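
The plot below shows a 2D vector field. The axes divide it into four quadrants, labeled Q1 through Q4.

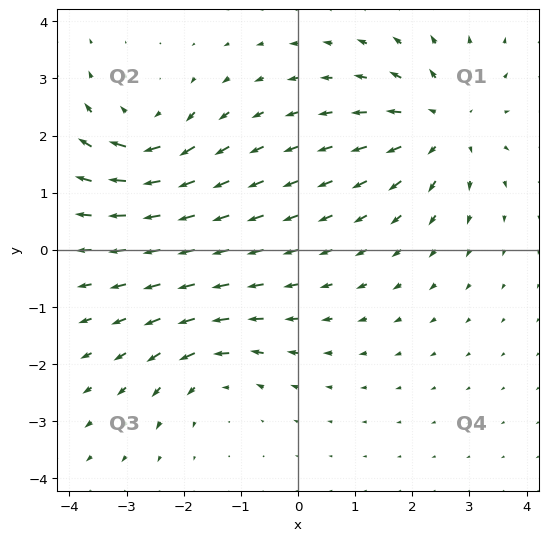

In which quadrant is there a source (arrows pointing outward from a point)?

Q1

The source sits at approximately (2.5, 2.2), which lies in quadrant Q1. The divergence there is about +5, positive as expected for a source.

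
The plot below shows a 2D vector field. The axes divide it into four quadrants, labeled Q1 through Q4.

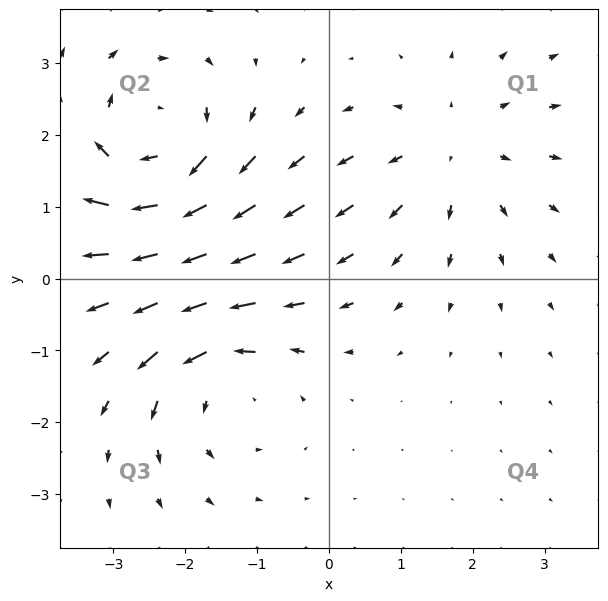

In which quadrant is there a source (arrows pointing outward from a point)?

The source sits at approximately (1.7, 1.8), which lies in quadrant Q1. The divergence there is about +3, positive as expected for a source.

Q1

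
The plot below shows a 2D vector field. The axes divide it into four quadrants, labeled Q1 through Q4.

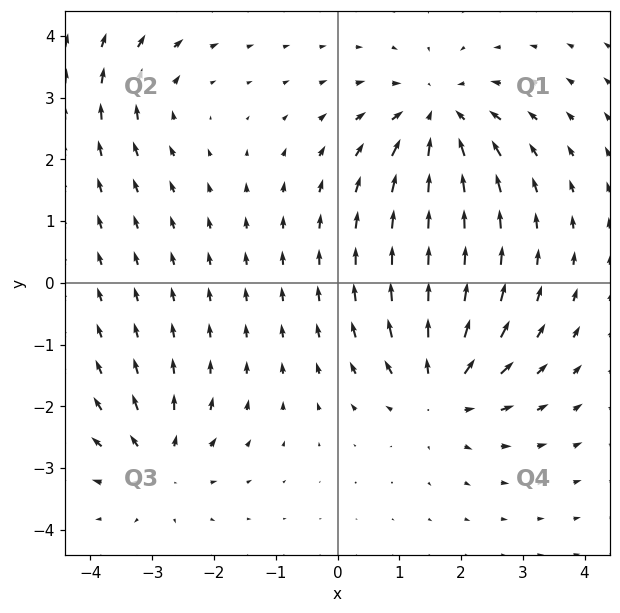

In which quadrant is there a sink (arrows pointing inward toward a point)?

The sink sits at approximately (1.6, 2.7), which lies in quadrant Q1. The divergence there is about -5, negative as expected for a sink.

Q1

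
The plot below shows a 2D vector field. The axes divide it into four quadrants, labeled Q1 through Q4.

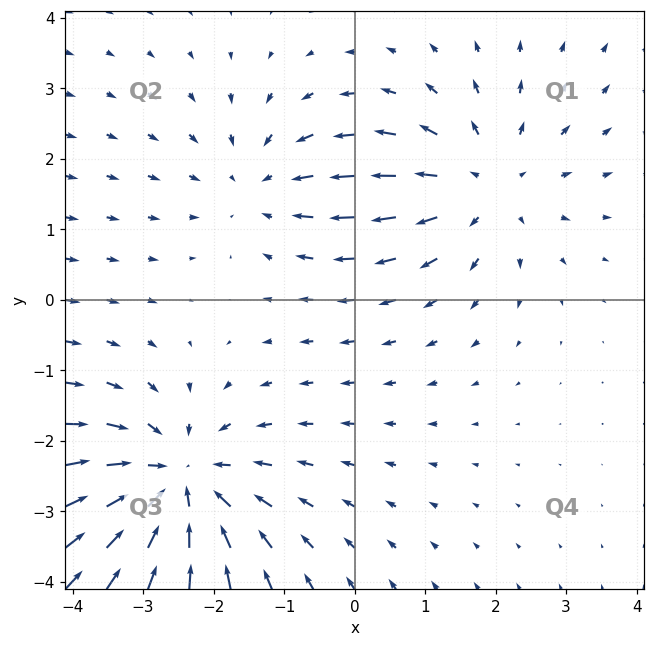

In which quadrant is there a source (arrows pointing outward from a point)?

Q1

The source sits at approximately (1.8, 1.6), which lies in quadrant Q1. The divergence there is about +3, positive as expected for a source.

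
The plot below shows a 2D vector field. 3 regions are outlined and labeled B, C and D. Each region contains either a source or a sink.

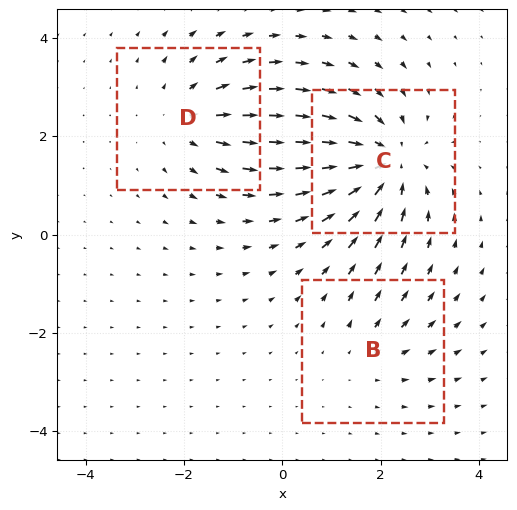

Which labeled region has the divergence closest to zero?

B

Divergence at each region's feature centre — B: about +2, C: about -5, D: about +3. Region B is closest to zero.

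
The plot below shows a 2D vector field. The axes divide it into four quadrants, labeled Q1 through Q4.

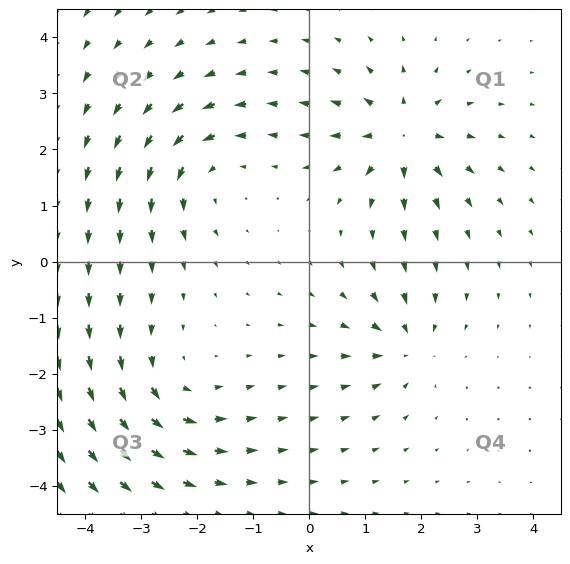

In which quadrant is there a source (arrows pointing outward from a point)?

Q1

The source sits at approximately (1.7, 2.3), which lies in quadrant Q1. The divergence there is about +5, positive as expected for a source.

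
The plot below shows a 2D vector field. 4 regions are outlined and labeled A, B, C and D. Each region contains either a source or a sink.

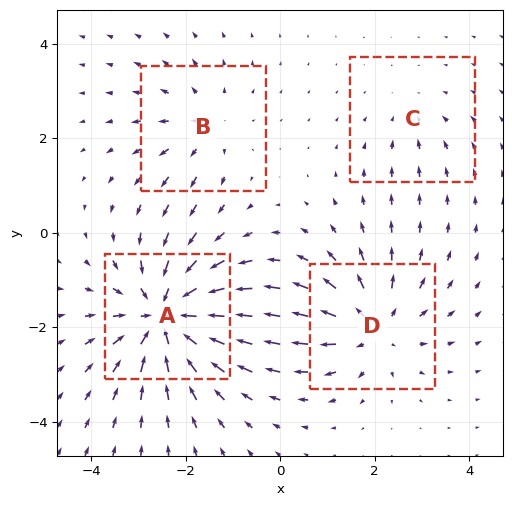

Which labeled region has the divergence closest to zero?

Divergence at each region's feature centre — A: about -7, B: about +3, C: about -2, D: about +5. Region C is closest to zero.

C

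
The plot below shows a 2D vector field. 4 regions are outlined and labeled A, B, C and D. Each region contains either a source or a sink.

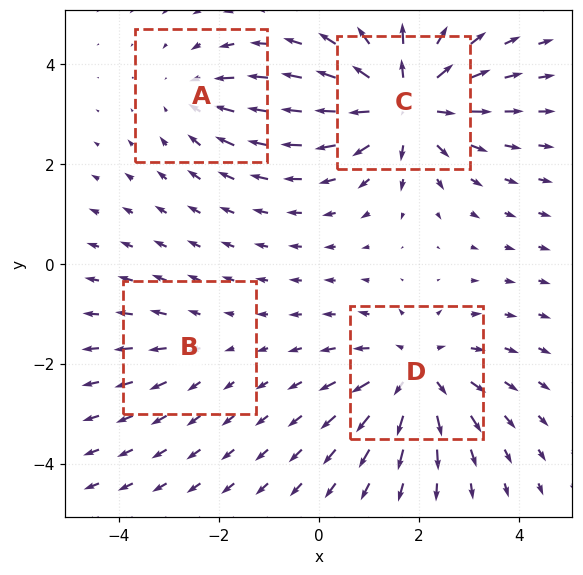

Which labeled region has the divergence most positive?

Divergence at each region's feature centre — A: about -3, B: about +2, C: about +6, D: about +5. Region C is most positive.

C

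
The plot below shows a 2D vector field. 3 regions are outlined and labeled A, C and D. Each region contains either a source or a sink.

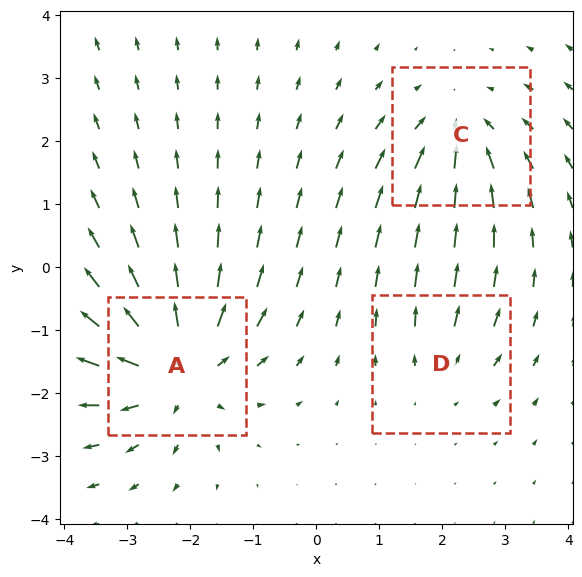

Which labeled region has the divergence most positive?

A

Divergence at each region's feature centre — A: about +5, C: about -3, D: about +2. Region A is most positive.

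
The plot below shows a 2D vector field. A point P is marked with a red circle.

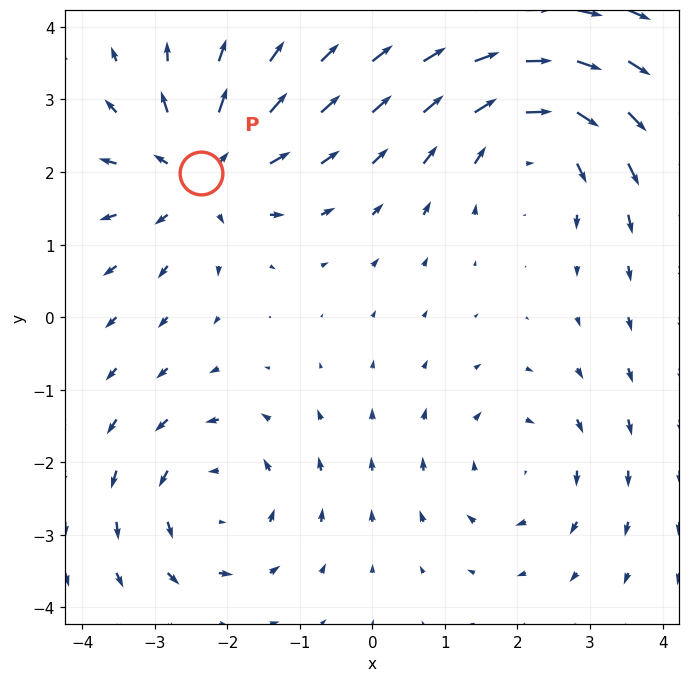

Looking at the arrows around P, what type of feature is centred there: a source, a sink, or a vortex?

source

At P (-2.4, 2.0) the arrows spread outward. Divergence about +4, curl ≈0 — positive divergence with near-zero curl is a source.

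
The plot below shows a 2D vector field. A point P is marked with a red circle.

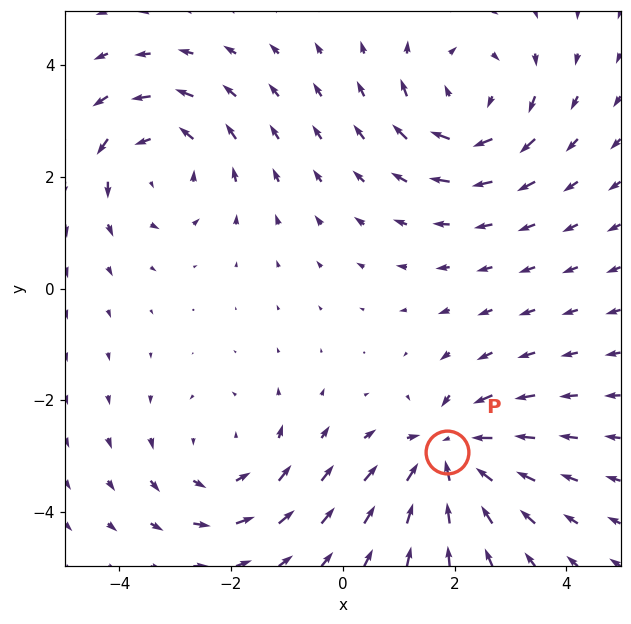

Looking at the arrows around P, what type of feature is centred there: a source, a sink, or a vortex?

At P (1.9, -2.9) the arrows converge inward. Divergence about -5, curl ≈0 — negative divergence with near-zero curl is a sink.

sink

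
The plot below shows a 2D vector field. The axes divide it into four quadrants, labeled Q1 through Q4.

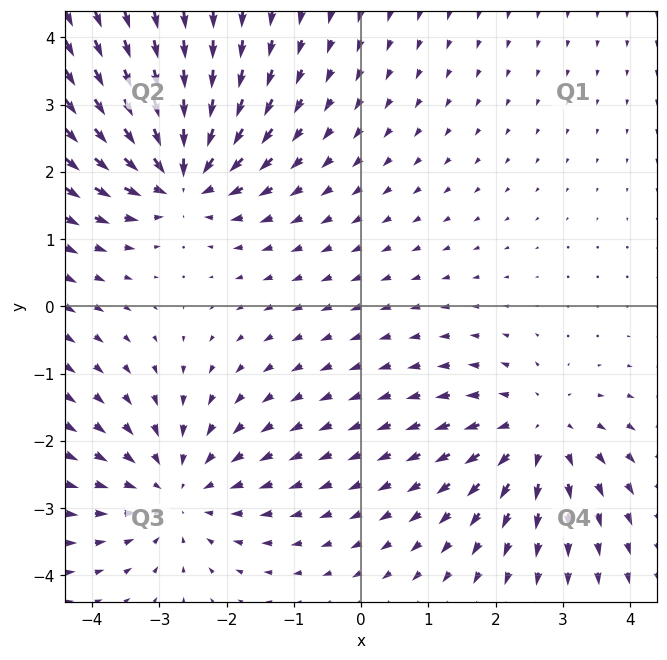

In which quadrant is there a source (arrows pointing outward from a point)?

Q4

The source sits at approximately (2.6, -1.9), which lies in quadrant Q4. The divergence there is about +3, positive as expected for a source.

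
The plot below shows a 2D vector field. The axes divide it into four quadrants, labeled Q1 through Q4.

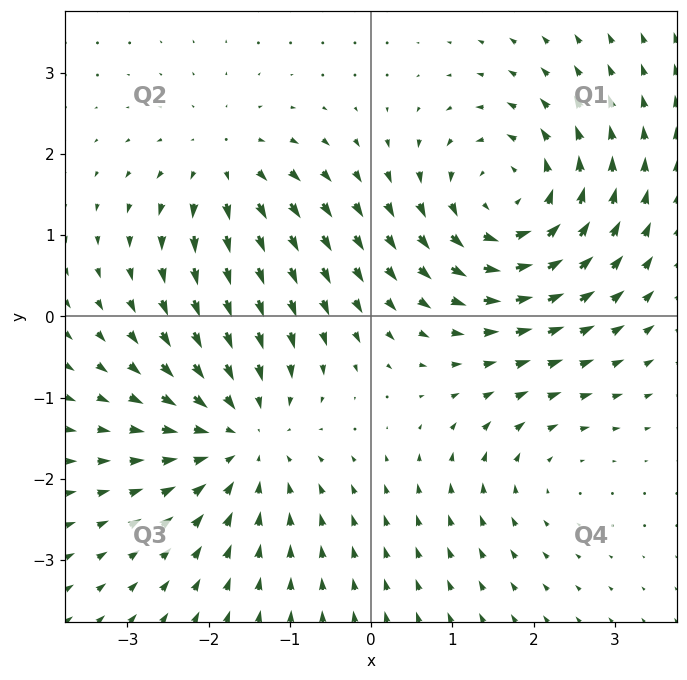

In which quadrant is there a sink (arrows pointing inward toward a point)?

Q3

The sink sits at approximately (-1.6, -1.5), which lies in quadrant Q3. The divergence there is about -4, negative as expected for a sink.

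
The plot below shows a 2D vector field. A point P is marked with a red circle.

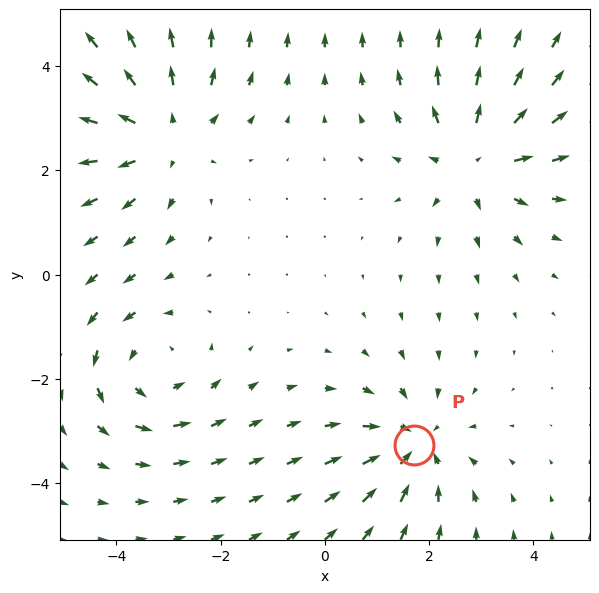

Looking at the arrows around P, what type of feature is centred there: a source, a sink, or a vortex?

At P (1.7, -3.3) the arrows converge inward. Divergence about -4, curl ≈0 — negative divergence with near-zero curl is a sink.

sink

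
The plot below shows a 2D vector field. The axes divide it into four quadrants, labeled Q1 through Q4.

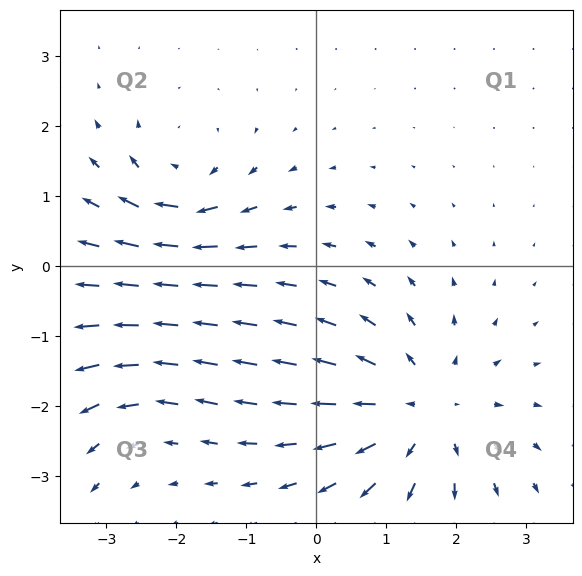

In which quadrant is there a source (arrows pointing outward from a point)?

The source sits at approximately (1.5, -2.1), which lies in quadrant Q4. The divergence there is about +4, positive as expected for a source.

Q4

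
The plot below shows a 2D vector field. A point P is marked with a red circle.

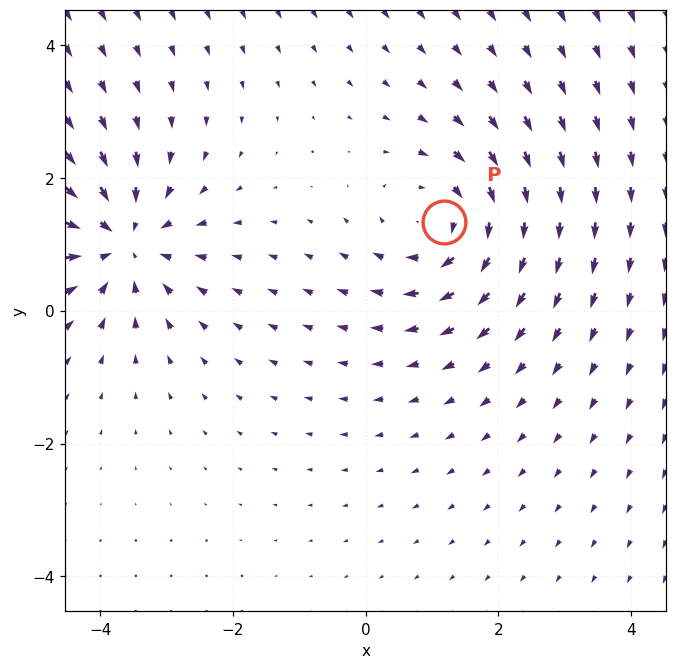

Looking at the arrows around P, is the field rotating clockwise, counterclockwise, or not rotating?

clockwise

Near P at (1.2, 1.3) the arrows circulate clockwise. The curl (z-component) there is about -3; negative curl means clockwise rotation.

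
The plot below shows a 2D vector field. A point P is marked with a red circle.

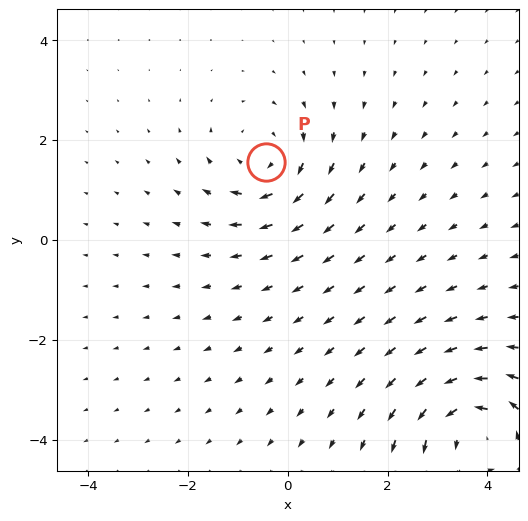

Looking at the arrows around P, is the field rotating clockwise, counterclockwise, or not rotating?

Near P at (-0.4, 1.6) the arrows circulate clockwise. The curl (z-component) there is about -3; negative curl means clockwise rotation.

clockwise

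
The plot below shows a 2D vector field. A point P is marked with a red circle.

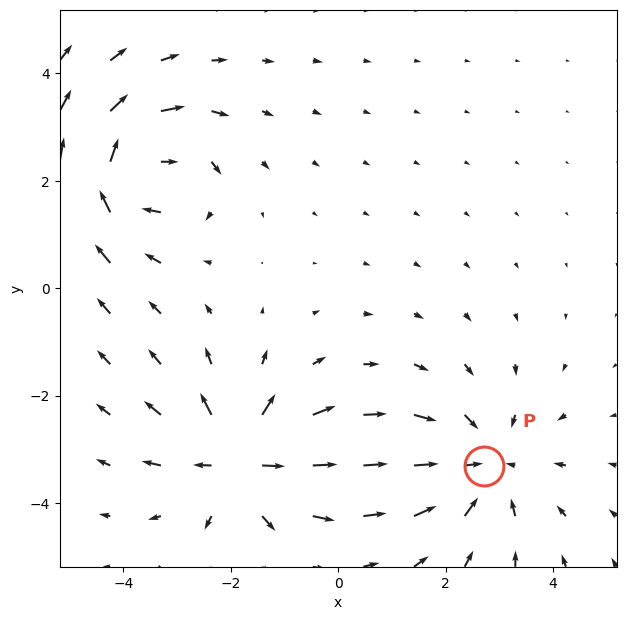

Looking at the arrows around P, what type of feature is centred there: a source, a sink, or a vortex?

At P (2.7, -3.3) the arrows converge inward. Divergence about -3, curl ≈0 — negative divergence with near-zero curl is a sink.

sink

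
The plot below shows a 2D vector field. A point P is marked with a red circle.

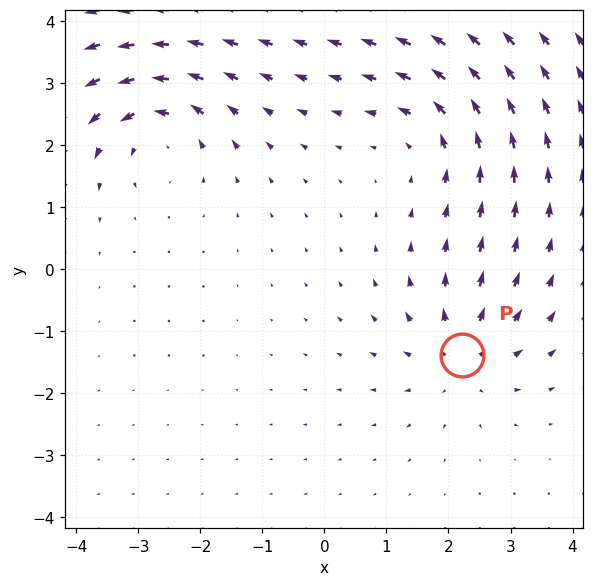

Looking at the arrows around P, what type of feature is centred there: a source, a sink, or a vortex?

source

At P (2.2, -1.4) the arrows spread outward. Divergence about +4, curl ≈0 — positive divergence with near-zero curl is a source.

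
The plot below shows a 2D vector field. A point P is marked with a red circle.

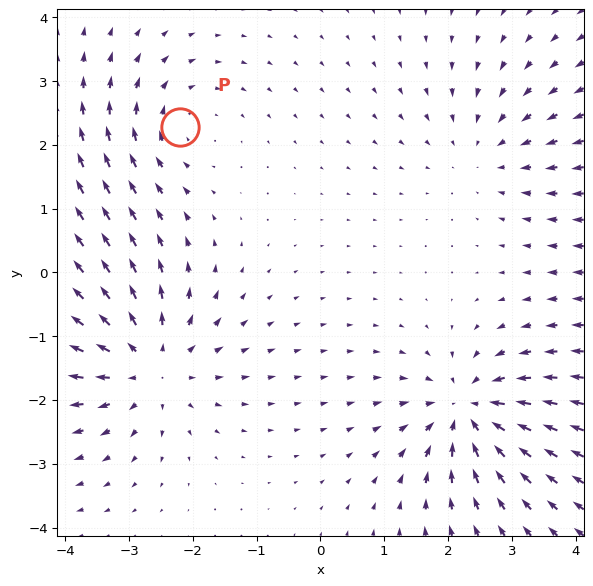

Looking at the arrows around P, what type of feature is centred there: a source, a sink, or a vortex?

At P (-2.2, 2.3) the arrows circulate clockwise. Divergence ≈0, curl about -3 — near-zero divergence with nonzero curl is a vortex.

vortex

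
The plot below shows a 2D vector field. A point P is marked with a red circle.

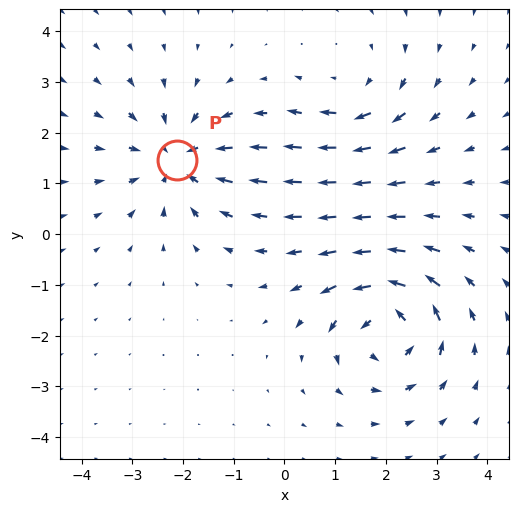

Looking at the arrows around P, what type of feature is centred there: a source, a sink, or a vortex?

At P (-2.1, 1.5) the arrows converge inward. Divergence about -4, curl ≈0 — negative divergence with near-zero curl is a sink.

sink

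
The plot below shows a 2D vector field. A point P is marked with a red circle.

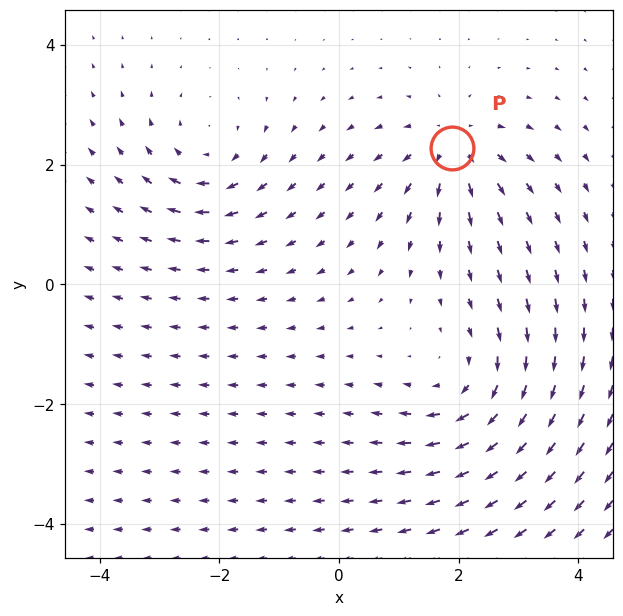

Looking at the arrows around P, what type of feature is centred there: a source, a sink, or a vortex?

source

At P (1.9, 2.3) the arrows spread outward. Divergence about +5, curl ≈0 — positive divergence with near-zero curl is a source.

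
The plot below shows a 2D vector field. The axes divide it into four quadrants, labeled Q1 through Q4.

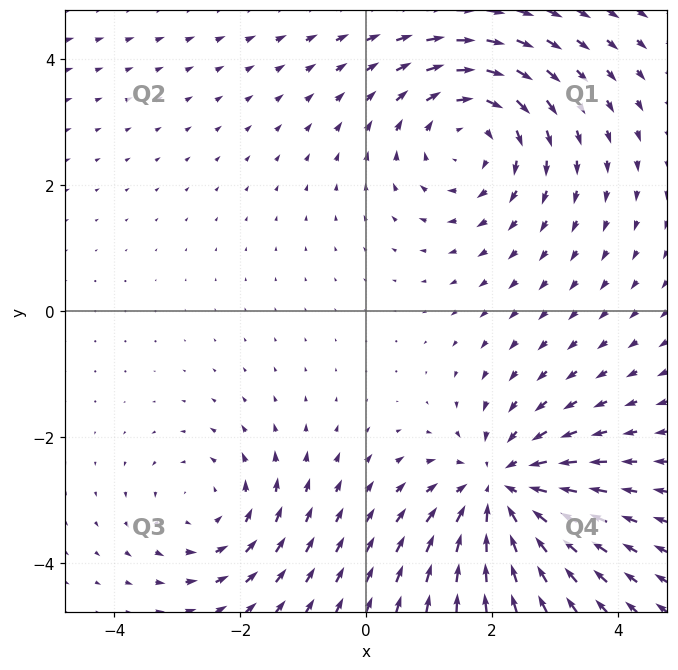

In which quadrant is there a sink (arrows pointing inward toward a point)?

The sink sits at approximately (2.1, -2.8), which lies in quadrant Q4. The divergence there is about -5, negative as expected for a sink.

Q4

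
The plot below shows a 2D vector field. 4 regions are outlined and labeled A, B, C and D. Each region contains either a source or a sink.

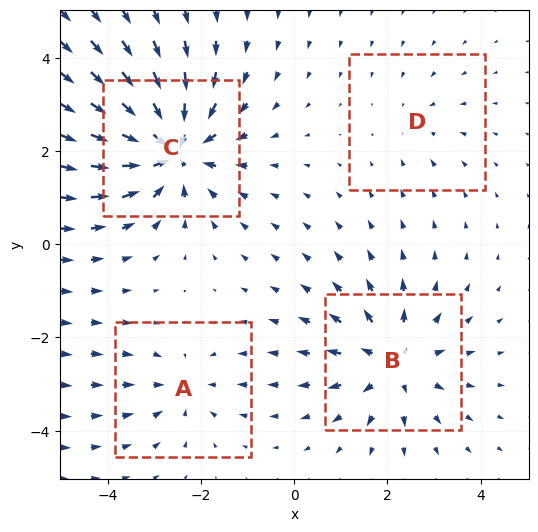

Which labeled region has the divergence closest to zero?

D

Divergence at each region's feature centre — A: about -3, B: about +5, C: about -7, D: about -2. Region D is closest to zero.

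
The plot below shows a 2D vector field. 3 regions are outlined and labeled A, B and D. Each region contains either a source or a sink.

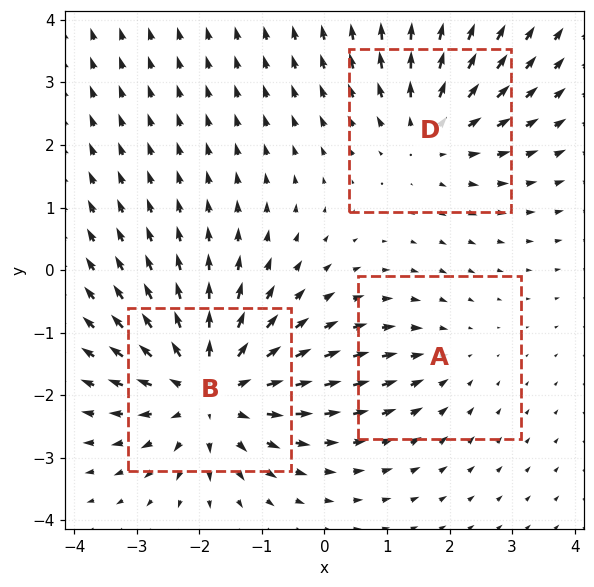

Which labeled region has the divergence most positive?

Divergence at each region's feature centre — A: about -2, B: about +4, D: about +3. Region B is most positive.

B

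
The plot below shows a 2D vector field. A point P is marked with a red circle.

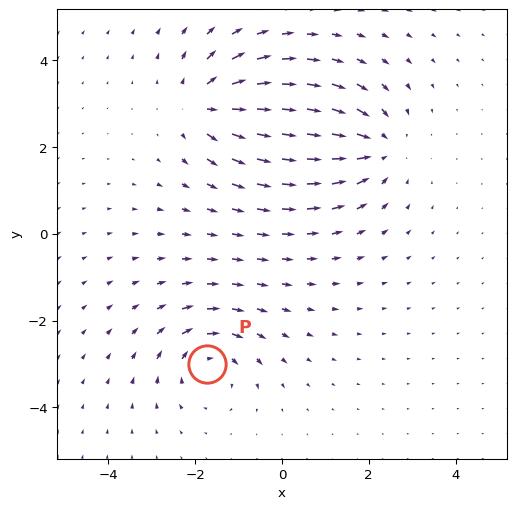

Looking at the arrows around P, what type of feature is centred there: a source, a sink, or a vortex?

At P (-1.7, -3.0) the arrows circulate clockwise. Divergence ≈0, curl about -4 — near-zero divergence with nonzero curl is a vortex.

vortex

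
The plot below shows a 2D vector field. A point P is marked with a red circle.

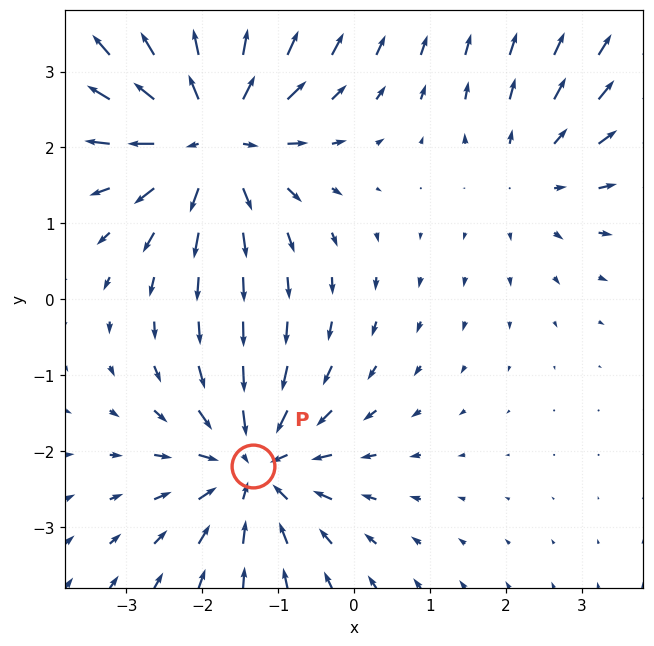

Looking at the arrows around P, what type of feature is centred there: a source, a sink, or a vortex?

sink

At P (-1.3, -2.2) the arrows converge inward. Divergence about -5, curl ≈0 — negative divergence with near-zero curl is a sink.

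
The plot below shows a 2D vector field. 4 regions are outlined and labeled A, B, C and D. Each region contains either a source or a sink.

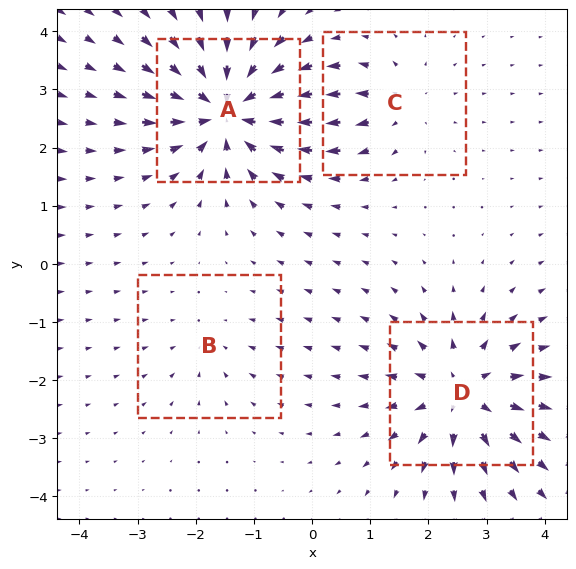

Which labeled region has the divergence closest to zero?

Divergence at each region's feature centre — A: about -8, B: about -2, C: about +4, D: about +6. Region B is closest to zero.

B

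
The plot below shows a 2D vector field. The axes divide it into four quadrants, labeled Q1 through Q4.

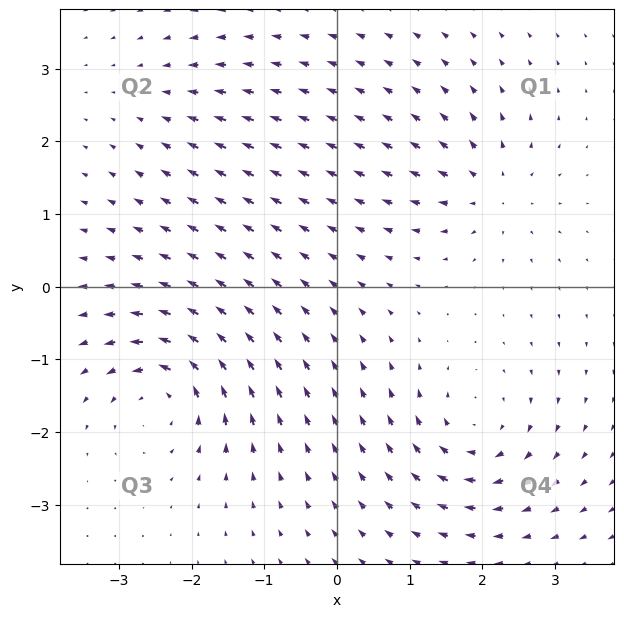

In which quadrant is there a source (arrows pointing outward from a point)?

Q1

The source sits at approximately (2.1, 1.3), which lies in quadrant Q1. The divergence there is about +5, positive as expected for a source.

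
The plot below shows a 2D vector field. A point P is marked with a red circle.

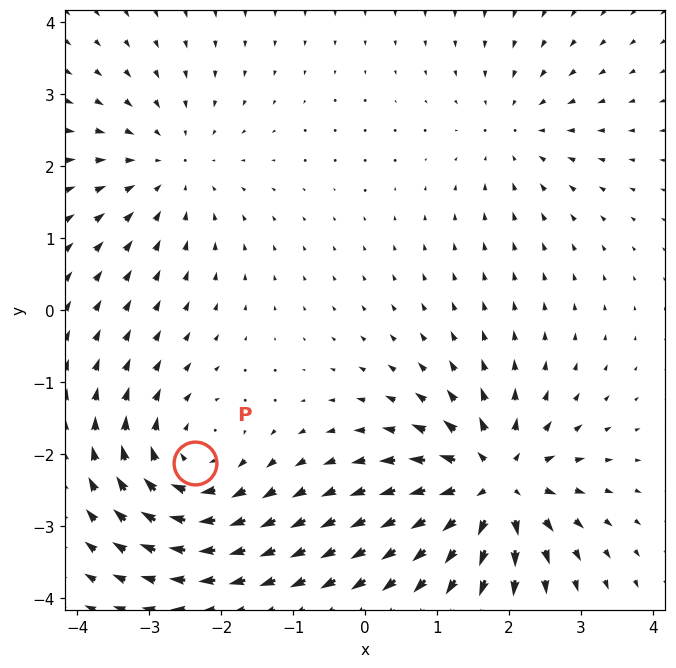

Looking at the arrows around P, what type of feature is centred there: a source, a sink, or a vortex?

At P (-2.4, -2.1) the arrows circulate clockwise. Divergence ≈0, curl about -5 — near-zero divergence with nonzero curl is a vortex.

vortex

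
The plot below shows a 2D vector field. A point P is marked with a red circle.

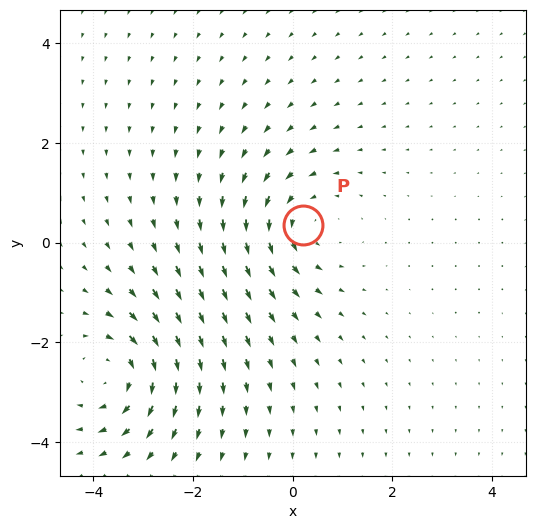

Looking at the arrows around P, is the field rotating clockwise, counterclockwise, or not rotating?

Near P at (0.2, 0.4) the arrows circulate counterclockwise. The curl (z-component) there is about +3; positive curl means counterclockwise rotation.

counterclockwise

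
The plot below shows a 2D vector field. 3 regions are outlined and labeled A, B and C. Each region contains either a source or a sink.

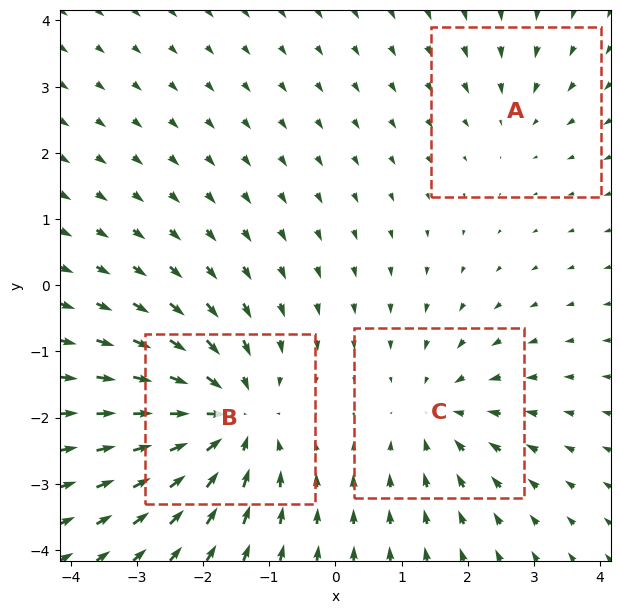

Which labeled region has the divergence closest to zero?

Divergence at each region's feature centre — A: about -2, B: about -5, C: about -3. Region A is closest to zero.

A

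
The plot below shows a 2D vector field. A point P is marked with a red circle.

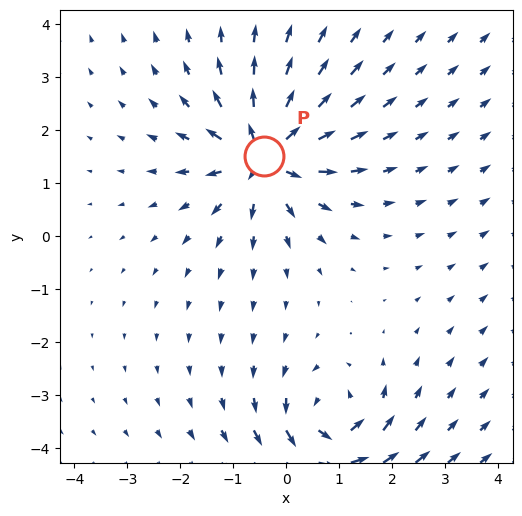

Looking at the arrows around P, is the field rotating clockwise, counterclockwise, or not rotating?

Near P at (-0.4, 1.5) the arrows show no circulation. The curl there is ≈0.

not rotating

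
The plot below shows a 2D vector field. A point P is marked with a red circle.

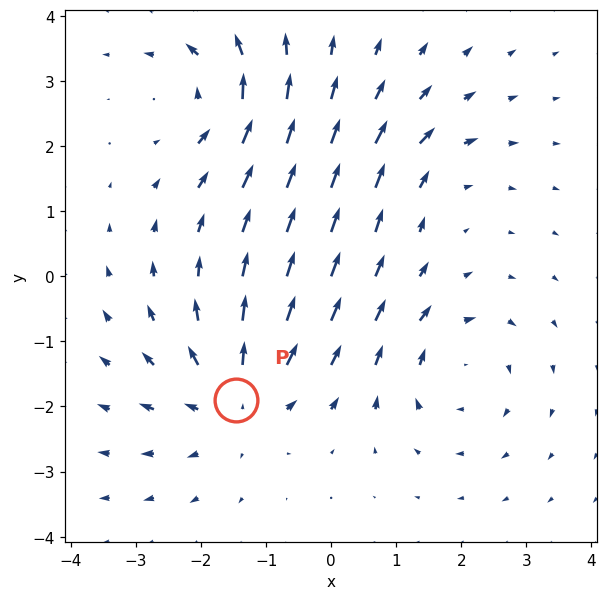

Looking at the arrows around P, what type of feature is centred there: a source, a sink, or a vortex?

source

At P (-1.5, -1.9) the arrows spread outward. Divergence about +5, curl ≈0 — positive divergence with near-zero curl is a source.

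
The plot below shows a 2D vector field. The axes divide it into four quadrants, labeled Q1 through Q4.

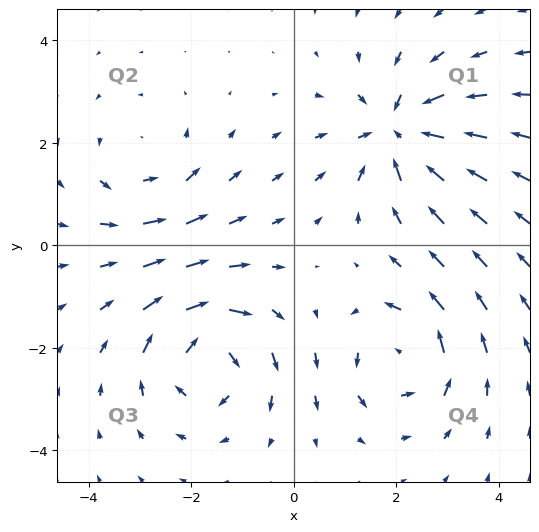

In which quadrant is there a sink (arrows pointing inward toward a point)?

The sink sits at approximately (2.1, 2.2), which lies in quadrant Q1. The divergence there is about -5, negative as expected for a sink.

Q1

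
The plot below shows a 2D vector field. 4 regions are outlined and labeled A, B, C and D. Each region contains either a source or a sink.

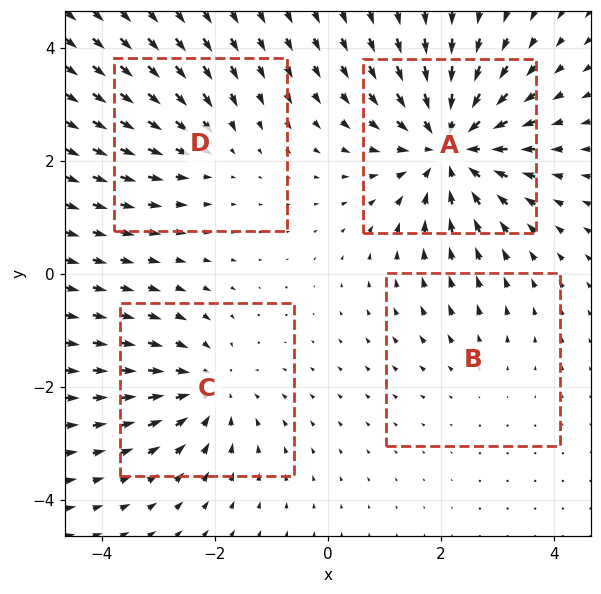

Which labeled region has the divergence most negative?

Divergence at each region's feature centre — A: about -7, B: about +2, C: about -4, D: about -3. Region A is most negative.

A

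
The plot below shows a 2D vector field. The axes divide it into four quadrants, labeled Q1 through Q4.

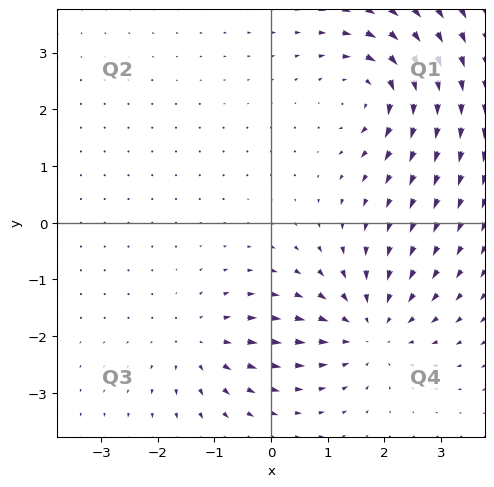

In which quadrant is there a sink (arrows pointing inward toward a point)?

Q4

The sink sits at approximately (1.7, -1.9), which lies in quadrant Q4. The divergence there is about -4, negative as expected for a sink.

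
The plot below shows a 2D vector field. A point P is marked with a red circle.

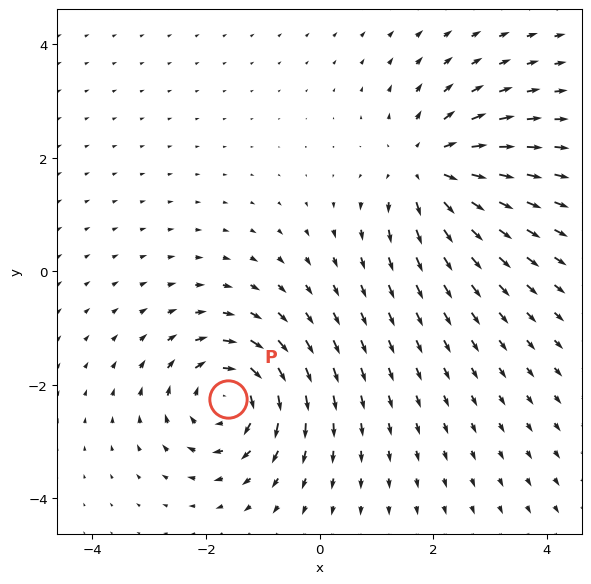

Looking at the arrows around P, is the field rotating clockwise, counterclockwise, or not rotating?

clockwise

Near P at (-1.6, -2.2) the arrows circulate clockwise. The curl (z-component) there is about -6; negative curl means clockwise rotation.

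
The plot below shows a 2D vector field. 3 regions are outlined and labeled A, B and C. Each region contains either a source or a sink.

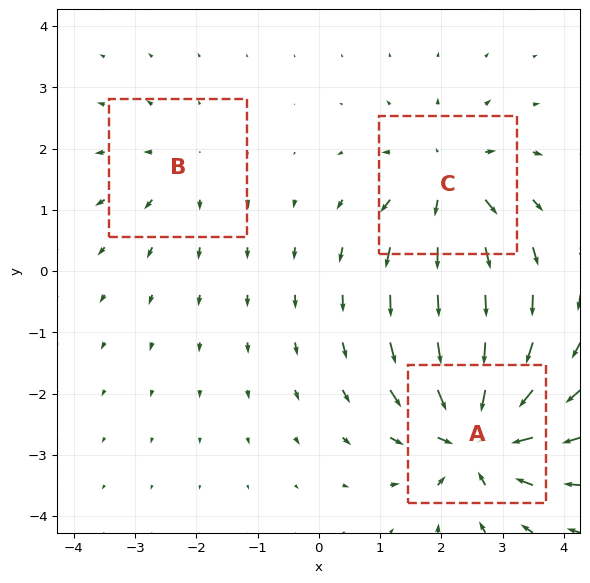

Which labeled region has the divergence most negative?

Divergence at each region's feature centre — A: about -6, B: about +2, C: about +4. Region A is most negative.

A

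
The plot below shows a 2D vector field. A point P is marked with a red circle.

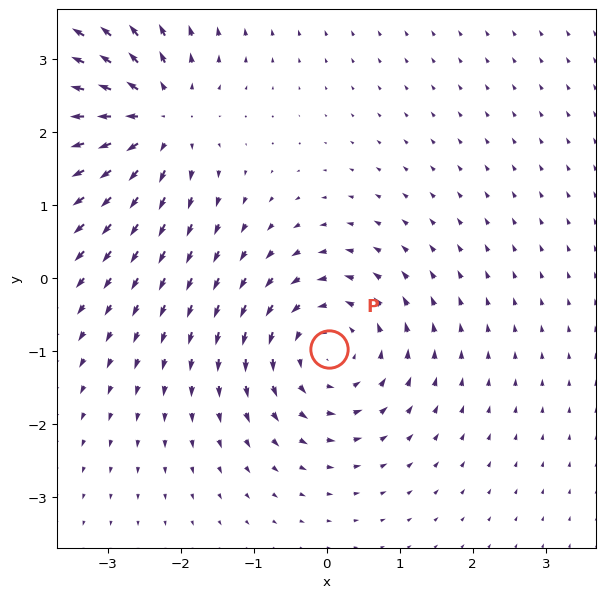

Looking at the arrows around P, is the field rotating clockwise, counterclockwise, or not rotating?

Near P at (0.0, -1.0) the arrows circulate counterclockwise. The curl (z-component) there is about +4; positive curl means counterclockwise rotation.

counterclockwise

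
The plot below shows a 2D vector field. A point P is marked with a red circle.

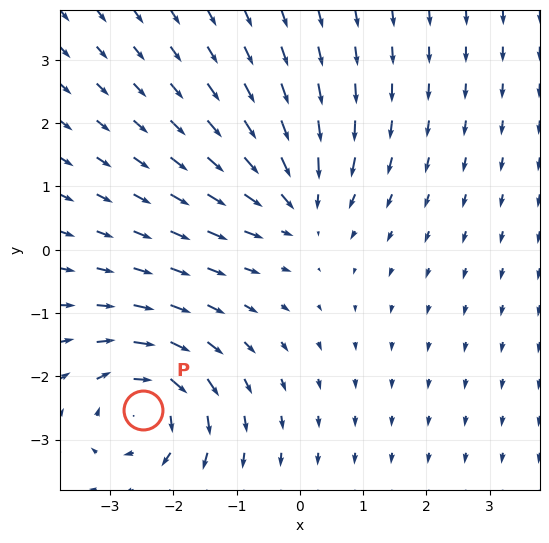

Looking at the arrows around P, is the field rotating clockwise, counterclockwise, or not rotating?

clockwise

Near P at (-2.5, -2.5) the arrows circulate clockwise. The curl (z-component) there is about -5; negative curl means clockwise rotation.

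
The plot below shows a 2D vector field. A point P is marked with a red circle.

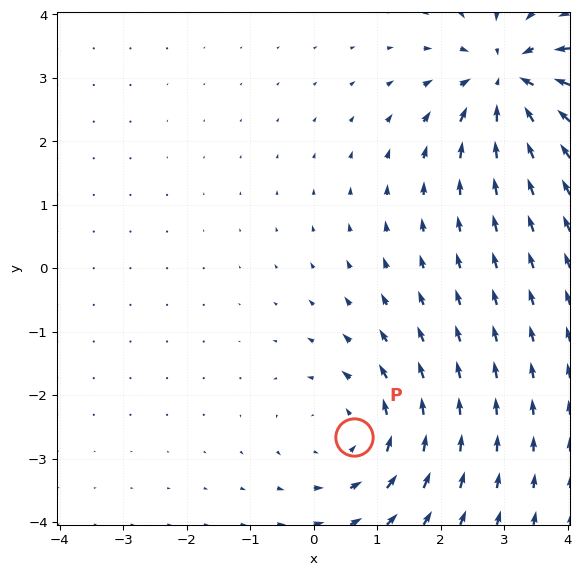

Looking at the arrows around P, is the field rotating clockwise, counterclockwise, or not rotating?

Near P at (0.6, -2.7) the arrows circulate counterclockwise. The curl (z-component) there is about +3; positive curl means counterclockwise rotation.

counterclockwise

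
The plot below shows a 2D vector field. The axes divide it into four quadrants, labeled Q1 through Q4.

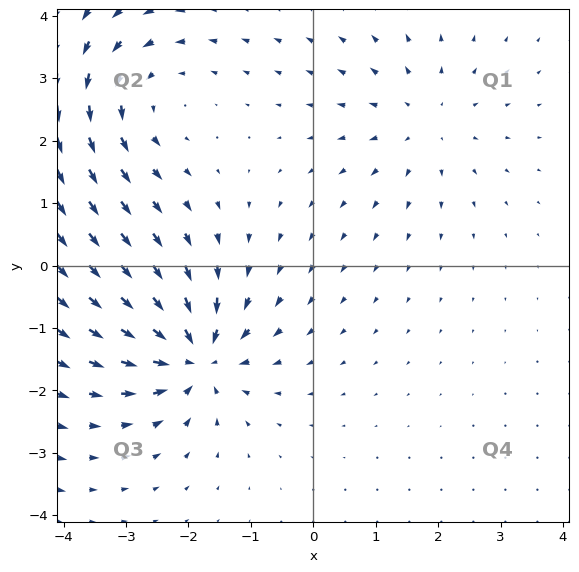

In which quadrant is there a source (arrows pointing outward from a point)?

The source sits at approximately (1.8, 2.3), which lies in quadrant Q1. The divergence there is about +3, positive as expected for a source.

Q1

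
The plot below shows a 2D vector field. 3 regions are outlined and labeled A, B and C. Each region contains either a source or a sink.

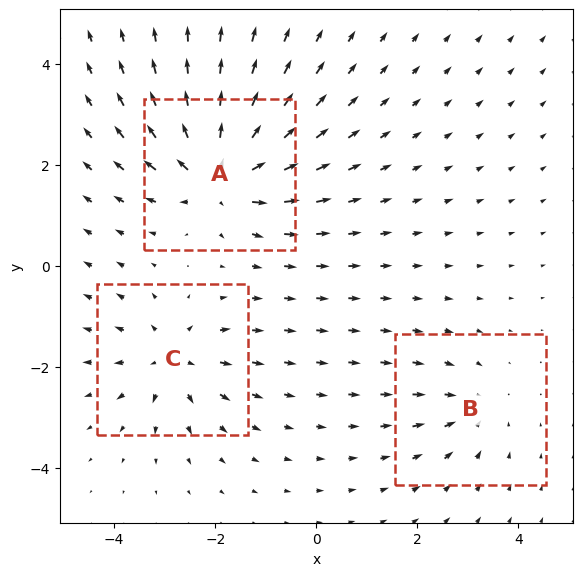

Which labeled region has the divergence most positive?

A

Divergence at each region's feature centre — A: about +5, B: about -2, C: about +3. Region A is most positive.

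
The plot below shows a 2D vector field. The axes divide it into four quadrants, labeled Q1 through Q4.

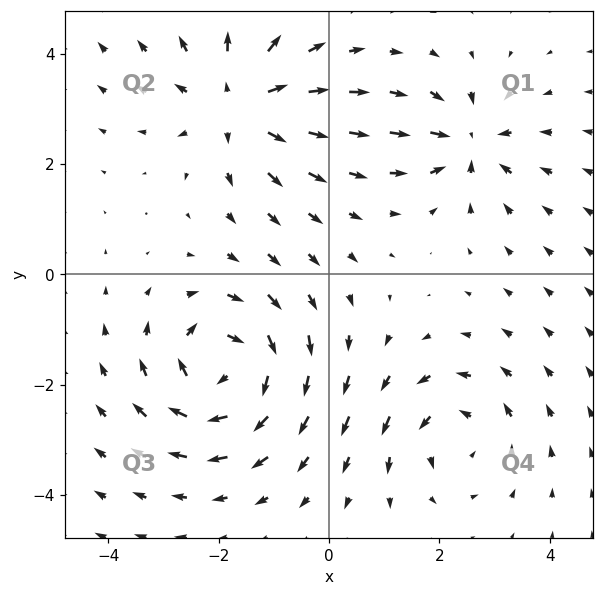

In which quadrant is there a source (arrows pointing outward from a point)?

The source sits at approximately (-1.6, 3.1), which lies in quadrant Q2. The divergence there is about +4, positive as expected for a source.

Q2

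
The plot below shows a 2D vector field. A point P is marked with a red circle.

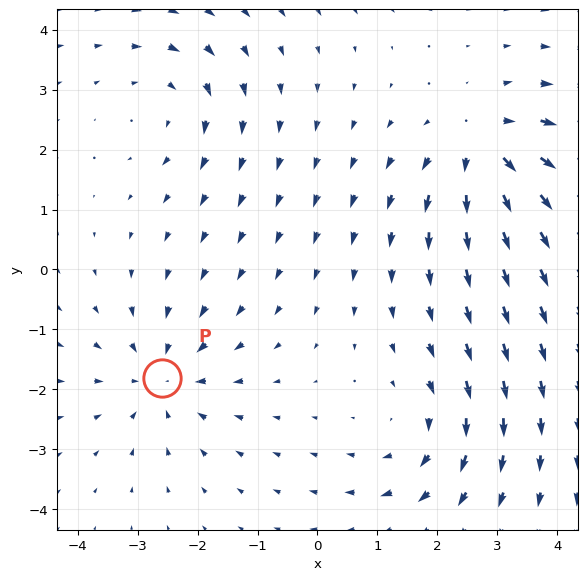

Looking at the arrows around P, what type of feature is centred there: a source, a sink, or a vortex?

sink

At P (-2.6, -1.8) the arrows converge inward. Divergence about -5, curl ≈0 — negative divergence with near-zero curl is a sink.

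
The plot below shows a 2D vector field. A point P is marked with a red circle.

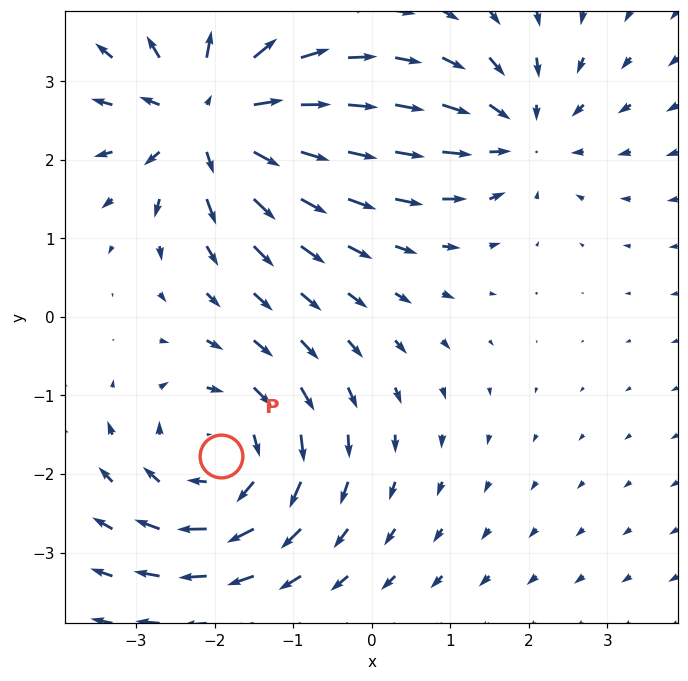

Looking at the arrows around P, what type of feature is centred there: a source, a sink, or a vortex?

vortex

At P (-1.9, -1.8) the arrows circulate clockwise. Divergence ≈0, curl about -4 — near-zero divergence with nonzero curl is a vortex.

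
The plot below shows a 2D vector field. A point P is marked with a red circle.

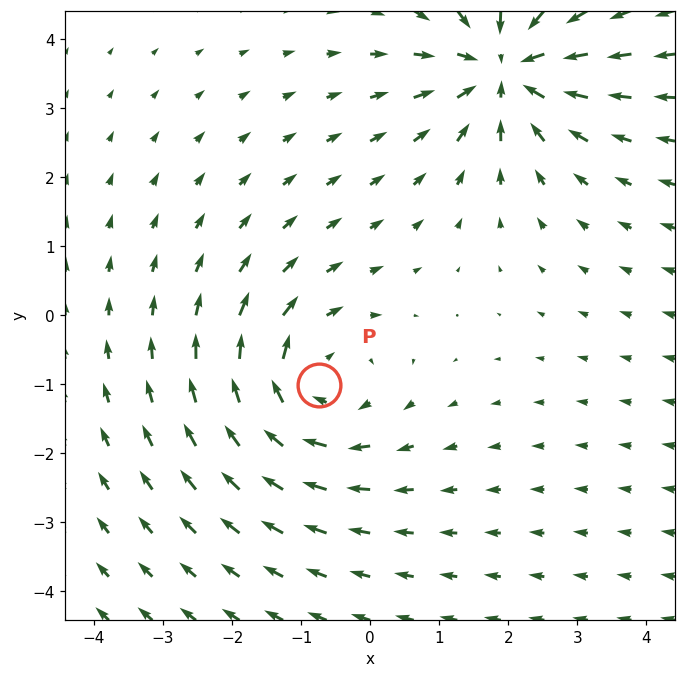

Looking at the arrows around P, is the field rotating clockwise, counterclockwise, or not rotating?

Near P at (-0.7, -1.0) the arrows circulate clockwise. The curl (z-component) there is about -4; negative curl means clockwise rotation.

clockwise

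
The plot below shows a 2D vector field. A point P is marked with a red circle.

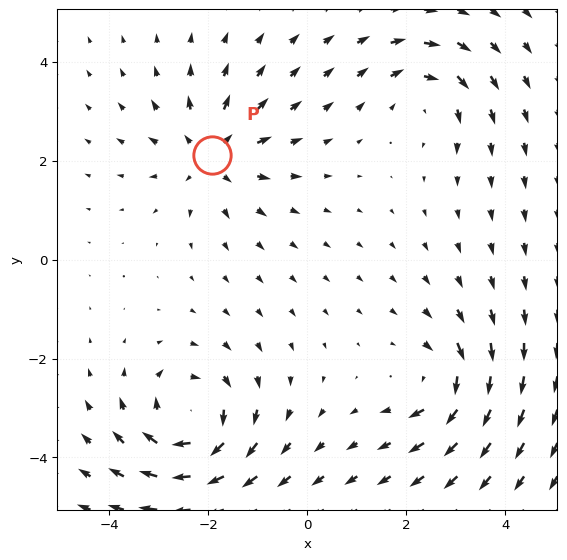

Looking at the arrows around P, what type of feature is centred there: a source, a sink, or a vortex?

At P (-1.9, 2.1) the arrows spread outward. Divergence about +4, curl ≈0 — positive divergence with near-zero curl is a source.

source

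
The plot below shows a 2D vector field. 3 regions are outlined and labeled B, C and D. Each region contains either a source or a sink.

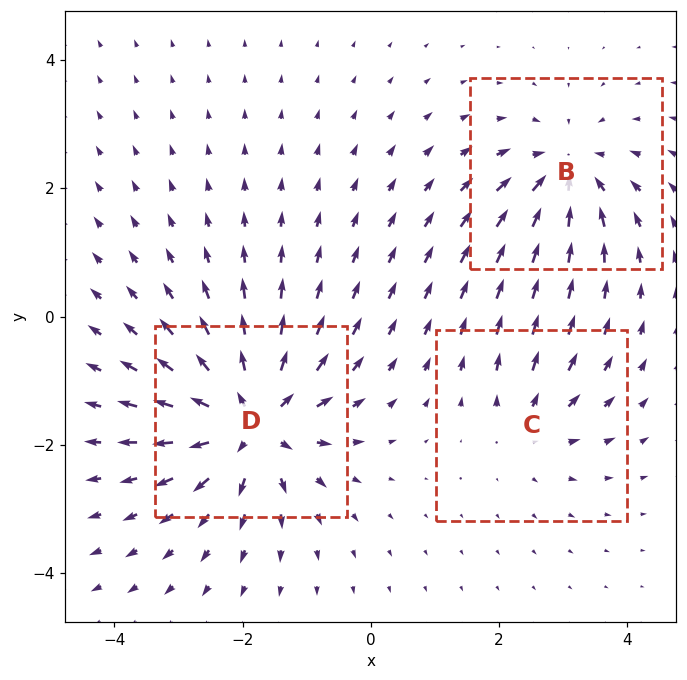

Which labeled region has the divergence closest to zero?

Divergence at each region's feature centre — B: about -4, C: about +2, D: about +6. Region C is closest to zero.

C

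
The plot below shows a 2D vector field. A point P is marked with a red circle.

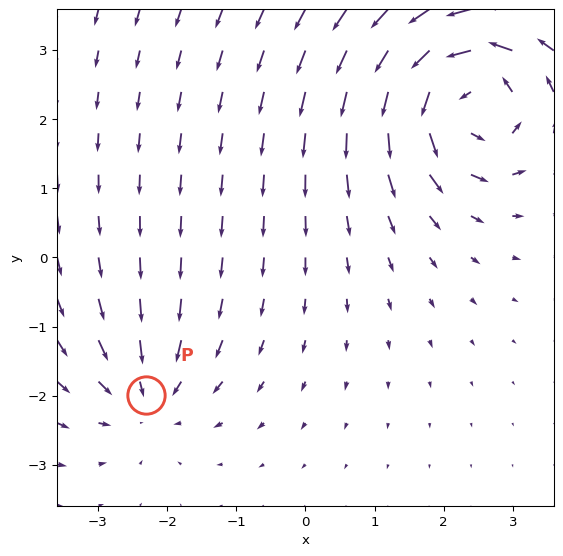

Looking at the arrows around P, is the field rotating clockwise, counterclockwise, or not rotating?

Near P at (-2.3, -2.0) the arrows show no circulation. The curl there is ≈0.

not rotating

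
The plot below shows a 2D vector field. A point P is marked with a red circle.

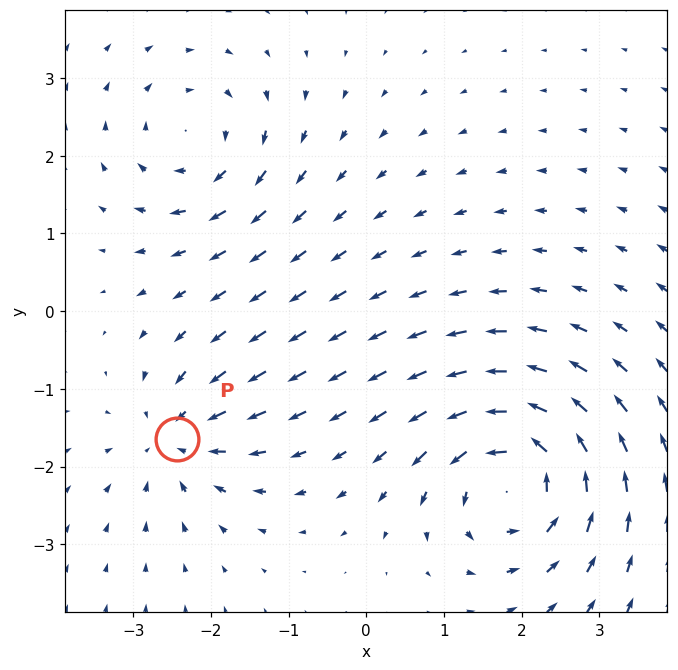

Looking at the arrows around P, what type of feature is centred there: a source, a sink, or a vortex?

sink

At P (-2.4, -1.6) the arrows converge inward. Divergence about -4, curl ≈0 — negative divergence with near-zero curl is a sink.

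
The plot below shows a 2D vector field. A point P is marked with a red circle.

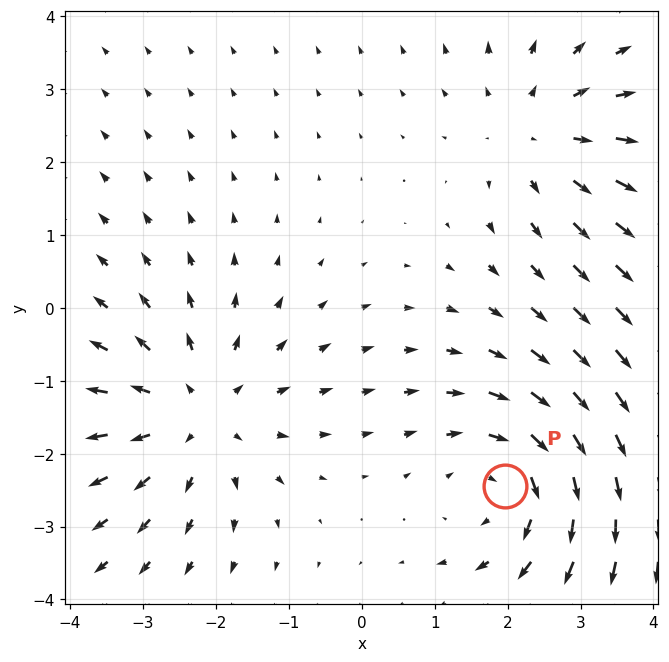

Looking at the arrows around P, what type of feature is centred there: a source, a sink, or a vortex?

At P (2.0, -2.4) the arrows circulate clockwise. Divergence ≈0, curl about -4 — near-zero divergence with nonzero curl is a vortex.

vortex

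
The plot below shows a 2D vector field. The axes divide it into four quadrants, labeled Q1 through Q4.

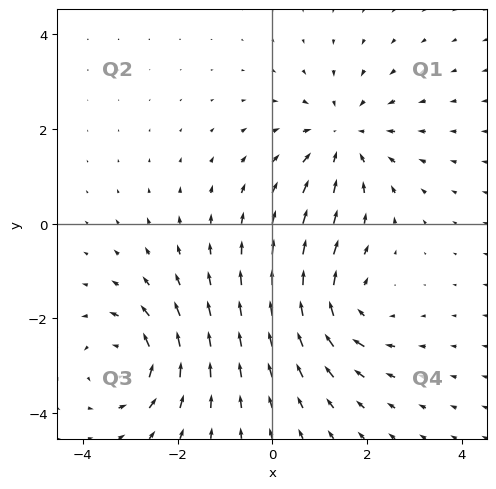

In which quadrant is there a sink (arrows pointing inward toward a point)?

The sink sits at approximately (1.5, 1.8), which lies in quadrant Q1. The divergence there is about -4, negative as expected for a sink.

Q1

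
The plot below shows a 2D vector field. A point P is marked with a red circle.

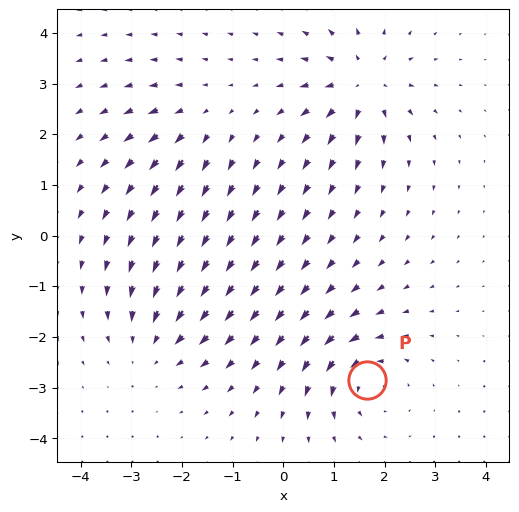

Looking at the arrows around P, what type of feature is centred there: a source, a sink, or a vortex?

At P (1.6, -2.9) the arrows circulate counterclockwise. Divergence ≈0, curl about +5 — near-zero divergence with nonzero curl is a vortex.

vortex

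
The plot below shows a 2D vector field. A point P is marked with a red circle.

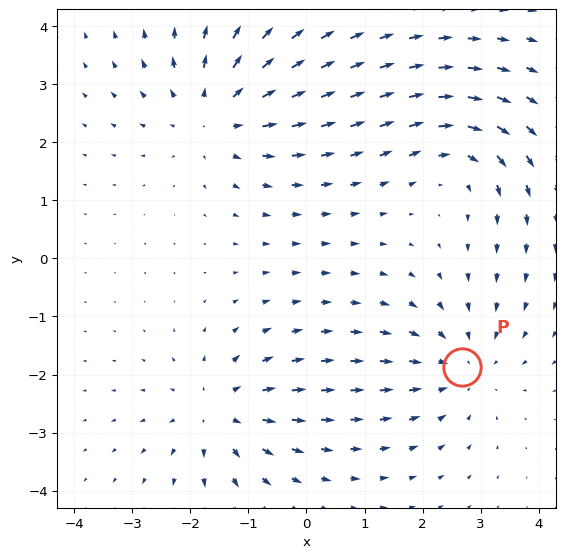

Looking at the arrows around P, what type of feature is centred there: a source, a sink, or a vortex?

At P (2.7, -1.9) the arrows converge inward. Divergence about -3, curl ≈0 — negative divergence with near-zero curl is a sink.

sink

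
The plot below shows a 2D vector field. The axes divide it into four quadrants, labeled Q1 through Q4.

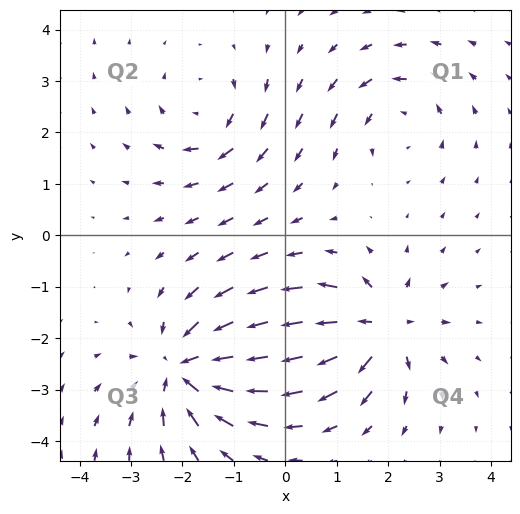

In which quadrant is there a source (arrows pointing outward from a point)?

Q4

The source sits at approximately (1.9, -1.8), which lies in quadrant Q4. The divergence there is about +5, positive as expected for a source.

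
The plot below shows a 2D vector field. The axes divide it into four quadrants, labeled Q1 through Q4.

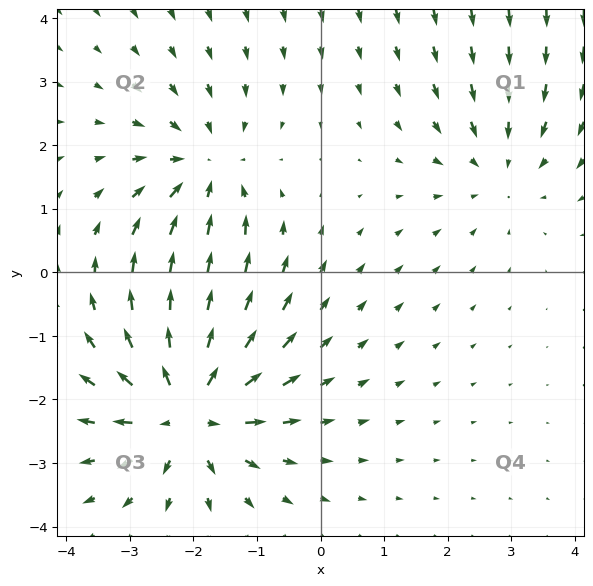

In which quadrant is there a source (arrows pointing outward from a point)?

The source sits at approximately (-2.1, -2.2), which lies in quadrant Q3. The divergence there is about +5, positive as expected for a source.

Q3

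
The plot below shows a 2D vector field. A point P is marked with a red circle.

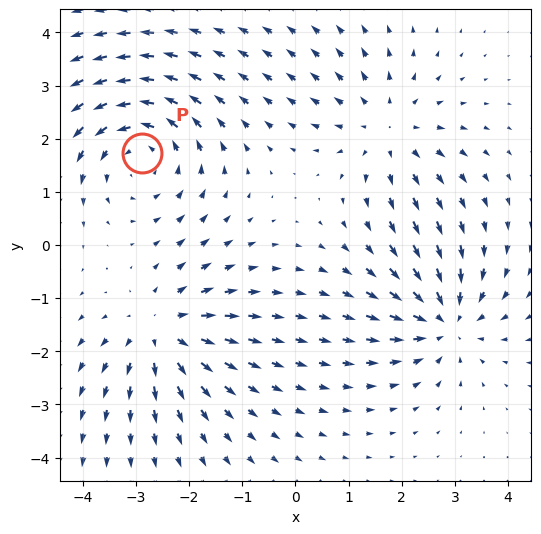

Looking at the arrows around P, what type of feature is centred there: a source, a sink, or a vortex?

vortex

At P (-2.9, 1.7) the arrows circulate counterclockwise. Divergence ≈0, curl about +4 — near-zero divergence with nonzero curl is a vortex.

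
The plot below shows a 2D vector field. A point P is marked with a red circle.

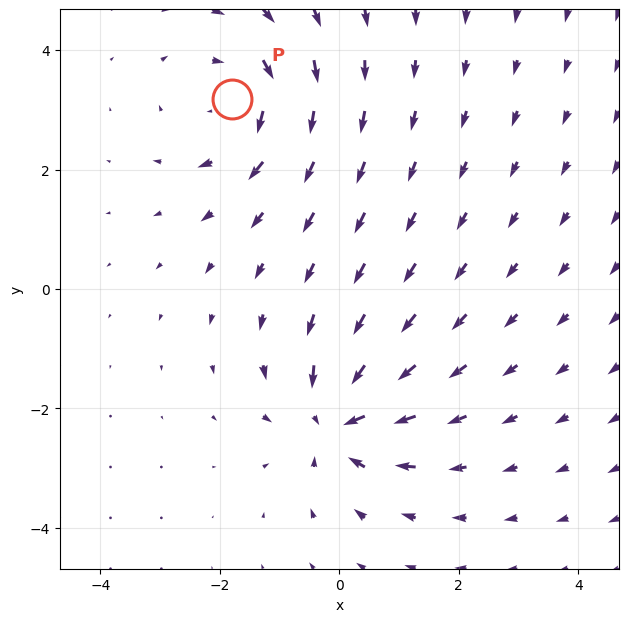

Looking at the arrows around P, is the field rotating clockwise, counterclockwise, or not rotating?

Near P at (-1.8, 3.2) the arrows circulate clockwise. The curl (z-component) there is about -4; negative curl means clockwise rotation.

clockwise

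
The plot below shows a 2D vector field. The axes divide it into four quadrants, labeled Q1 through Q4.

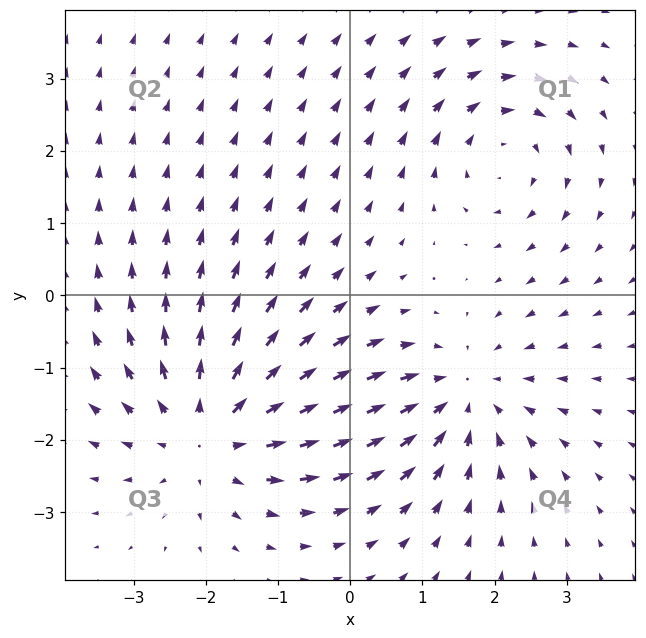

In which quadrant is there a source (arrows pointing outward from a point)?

Q3

The source sits at approximately (-1.9, -1.9), which lies in quadrant Q3. The divergence there is about +3, positive as expected for a source.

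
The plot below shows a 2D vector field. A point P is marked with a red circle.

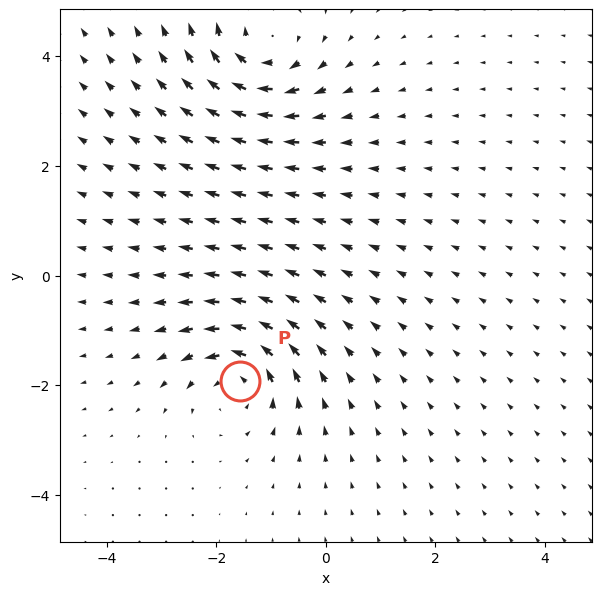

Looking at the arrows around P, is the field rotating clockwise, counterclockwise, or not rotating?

counterclockwise

Near P at (-1.6, -1.9) the arrows circulate counterclockwise. The curl (z-component) there is about +5; positive curl means counterclockwise rotation.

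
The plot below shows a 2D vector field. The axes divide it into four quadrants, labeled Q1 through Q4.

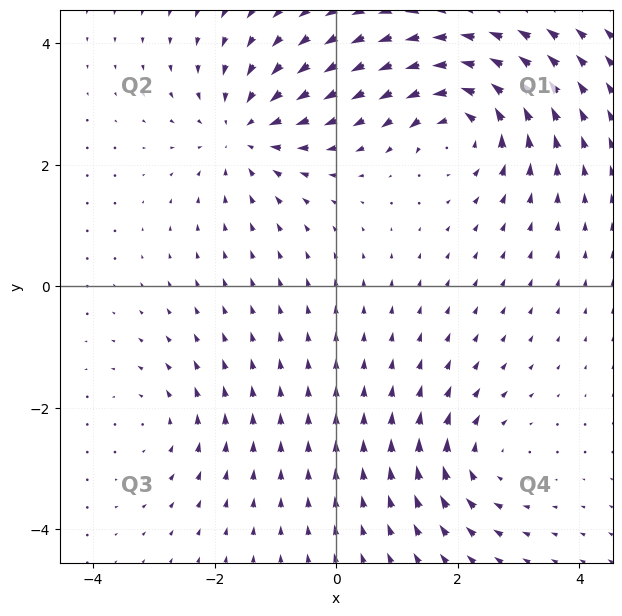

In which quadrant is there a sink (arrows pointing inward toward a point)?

The sink sits at approximately (-1.5, 2.5), which lies in quadrant Q2. The divergence there is about -5, negative as expected for a sink.

Q2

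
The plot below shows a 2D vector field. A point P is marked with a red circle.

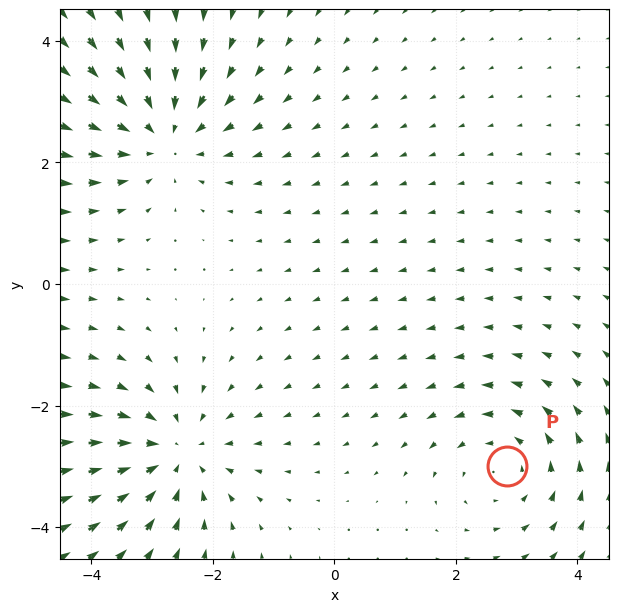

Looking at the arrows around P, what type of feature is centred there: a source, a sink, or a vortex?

At P (2.8, -3.0) the arrows circulate counterclockwise. Divergence ≈0, curl about +3 — near-zero divergence with nonzero curl is a vortex.

vortex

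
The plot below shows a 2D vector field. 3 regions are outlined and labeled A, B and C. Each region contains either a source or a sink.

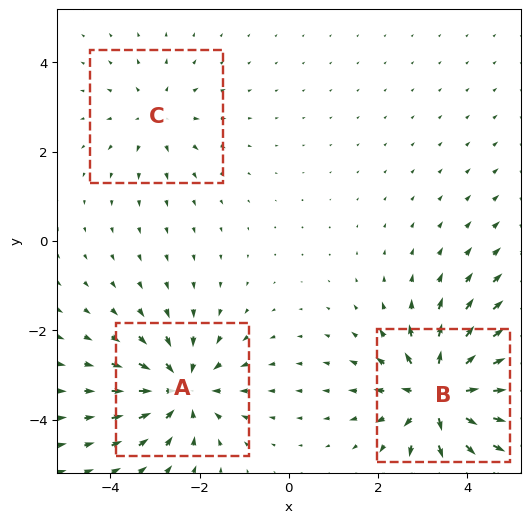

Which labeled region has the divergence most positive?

Divergence at each region's feature centre — A: about -4, B: about +5, C: about +2. Region B is most positive.

B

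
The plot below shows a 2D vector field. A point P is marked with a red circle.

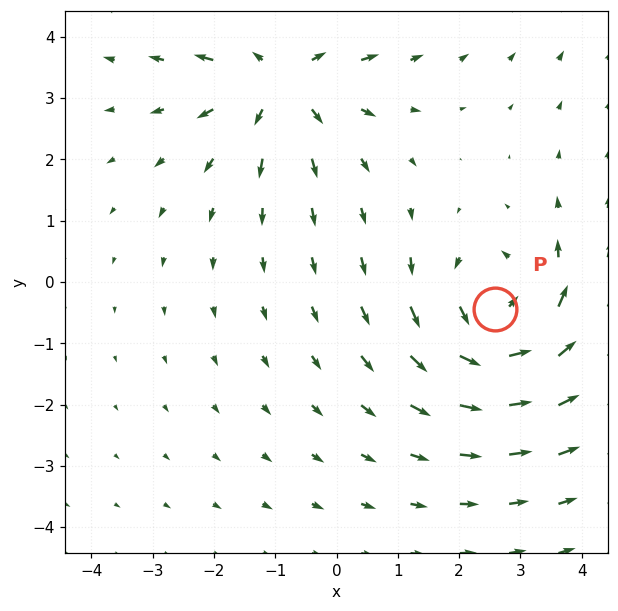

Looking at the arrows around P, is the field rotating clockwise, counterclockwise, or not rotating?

Near P at (2.6, -0.4) the arrows circulate counterclockwise. The curl (z-component) there is about +4; positive curl means counterclockwise rotation.

counterclockwise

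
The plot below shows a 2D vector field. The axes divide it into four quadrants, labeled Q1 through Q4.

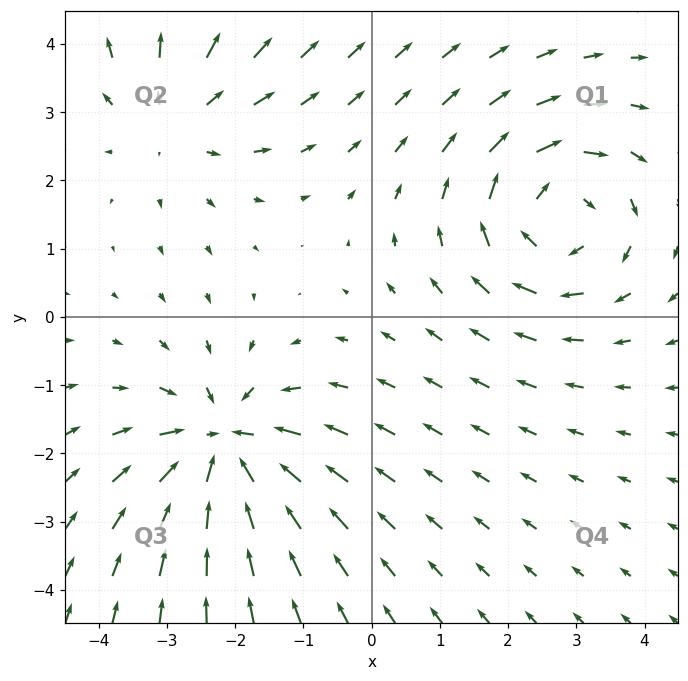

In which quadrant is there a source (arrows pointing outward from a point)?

The source sits at approximately (-2.9, 2.9), which lies in quadrant Q2. The divergence there is about +3, positive as expected for a source.

Q2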